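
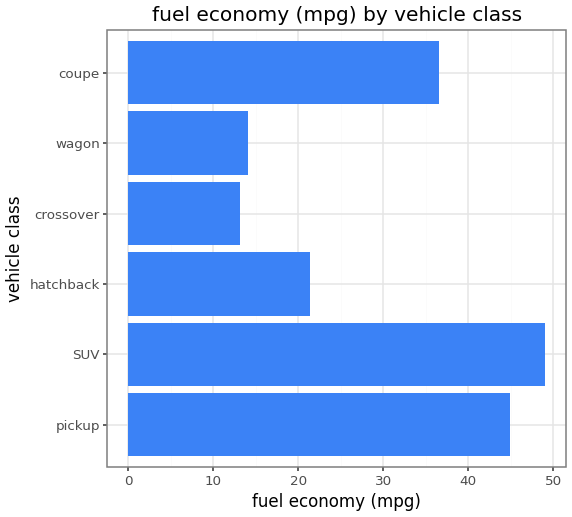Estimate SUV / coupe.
≈ 1.43×

SUV ≈ 50, coupe ≈ 35; 50/35 ≈ 1.43.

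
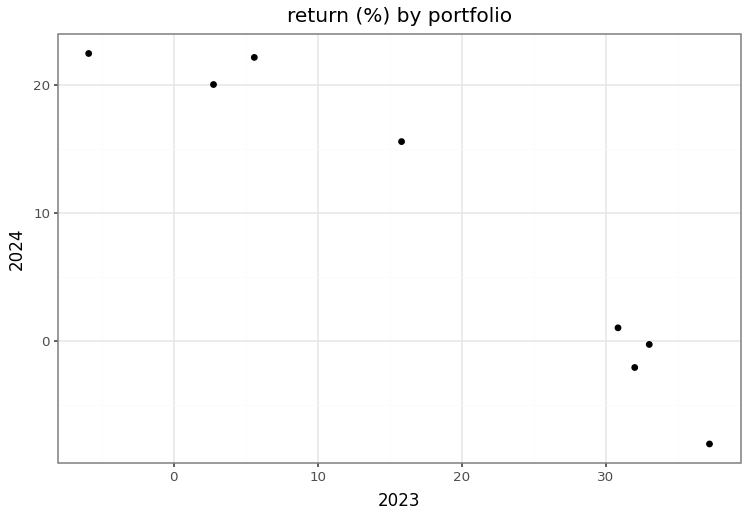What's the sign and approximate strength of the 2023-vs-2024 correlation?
negative, strong

Points are negatively correlated; strong (|r| ≈ 1.0).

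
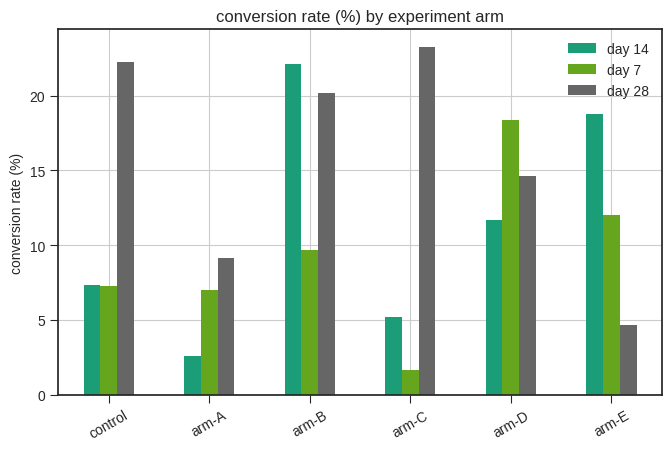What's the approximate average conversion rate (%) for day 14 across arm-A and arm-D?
≈ 7

(2 + 12) / 2 ≈ 7.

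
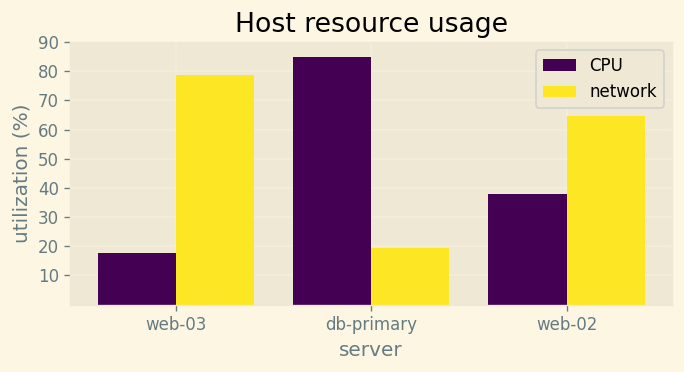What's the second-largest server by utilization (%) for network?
web-02

Top 3 for network: web-03 ≈ 80, web-02 ≈ 60, db-primary ≈ 20.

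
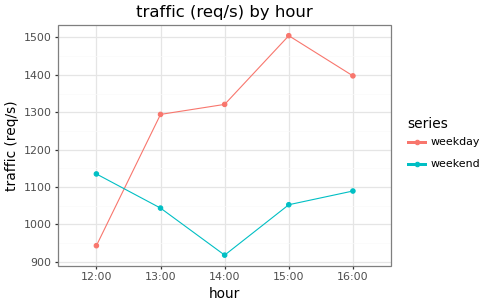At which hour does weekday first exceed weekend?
12:00: weekday ≈ 950 vs weekend ≈ 1150 (not yet); 13:00: weekday ≈ 1300 vs weekend ≈ 1050 (first crossover).

13:00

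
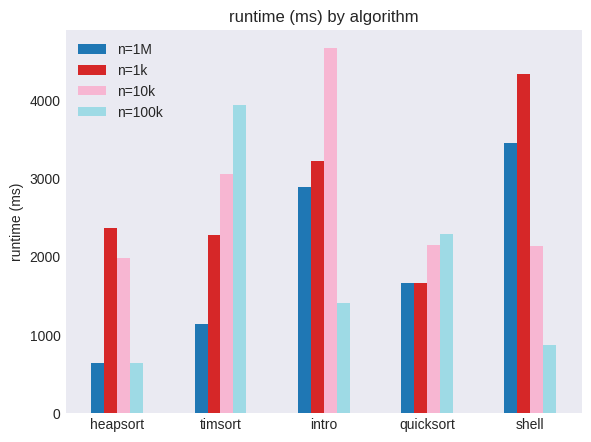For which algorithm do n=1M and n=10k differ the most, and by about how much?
timsort: n=1M ≈ 1000, n=10k ≈ 3000 → gap ≈ 2000. Next-largest (intro) is only ≈ 1500.

timsort, ≈ 2000 ms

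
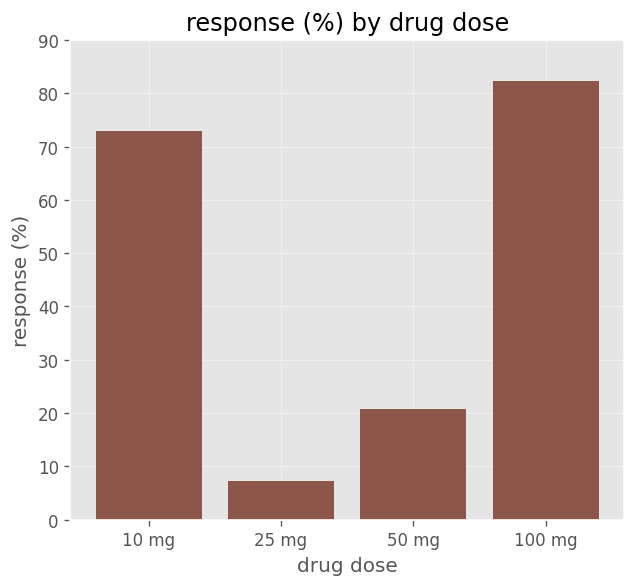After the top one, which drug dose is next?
10 mg

Top 3: 100 mg ≈ 80, 10 mg ≈ 70, 50 mg ≈ 20.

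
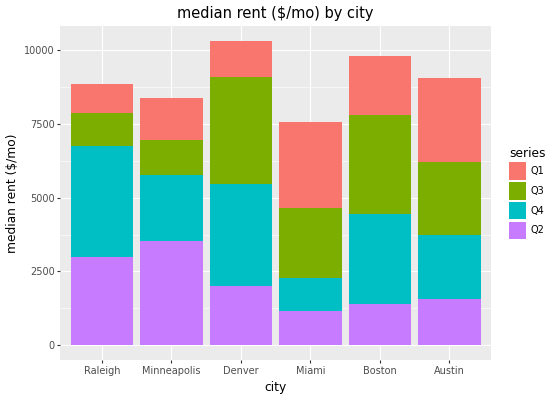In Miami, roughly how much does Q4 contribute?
Q4 top ≈ 2000, bottom ≈ 1000; segment ≈ 1000.

≈ 1000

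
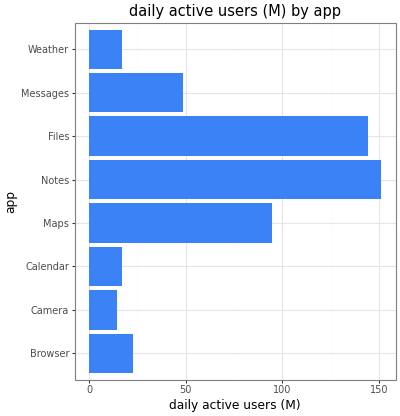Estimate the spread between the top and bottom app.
Max Notes ≈ 160, min Camera ≈ 20; range ≈ 140.

≈ 140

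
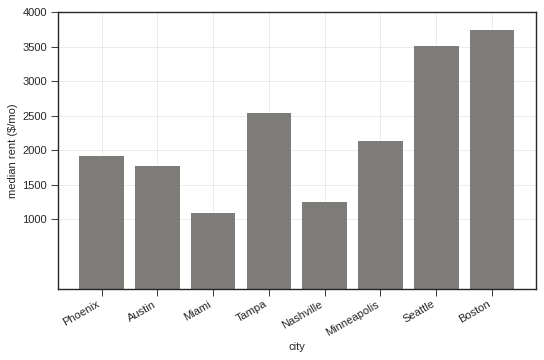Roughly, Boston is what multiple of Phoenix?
≈ 1.75×

Boston ≈ 3500, Phoenix ≈ 2000; 3500/2000 ≈ 1.75.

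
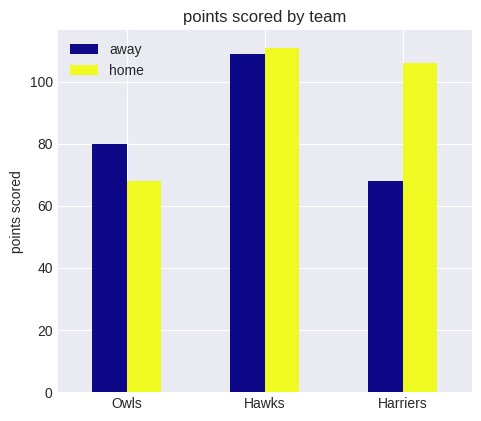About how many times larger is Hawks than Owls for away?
≈ 1.38×

Hawks ≈ 110, Owls ≈ 80; 110/80 ≈ 1.38.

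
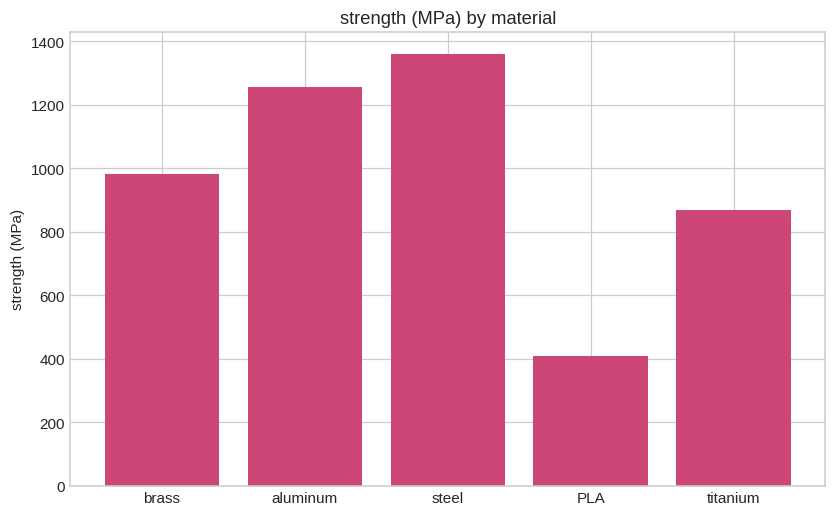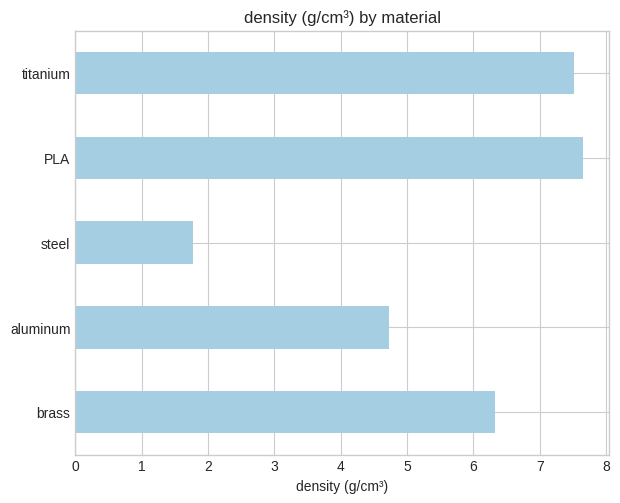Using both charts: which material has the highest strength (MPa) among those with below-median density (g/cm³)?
steel

Chart 2 median density (g/cm³) ≈ 6; below-median materials: aluminum, steel. Among those, steel has the highest strength (MPa) (≈ 1400).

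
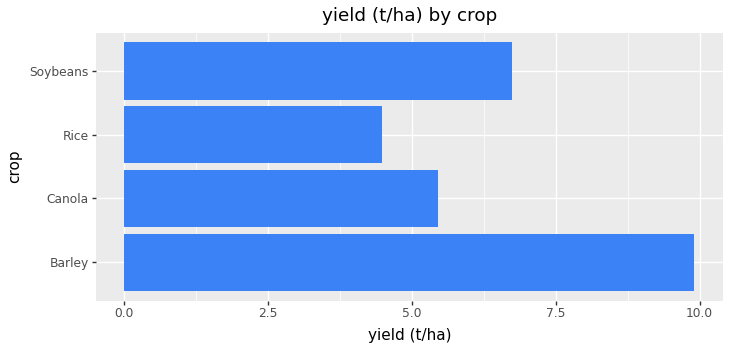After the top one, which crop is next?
Top 3: Barley ≈ 10, Soybeans ≈ 7, Canola ≈ 5.

Soybeans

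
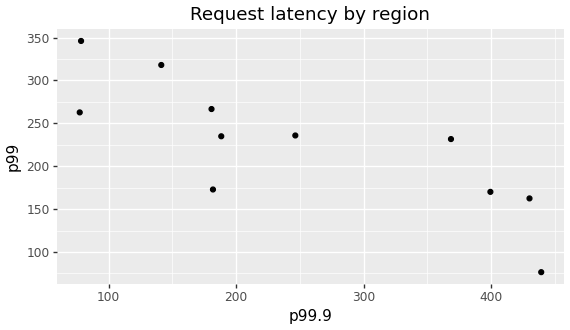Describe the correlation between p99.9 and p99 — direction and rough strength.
Points are negatively correlated; strong (|r| ≈ 0.8).

negative, strong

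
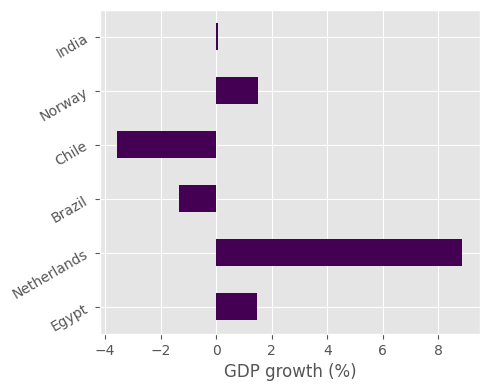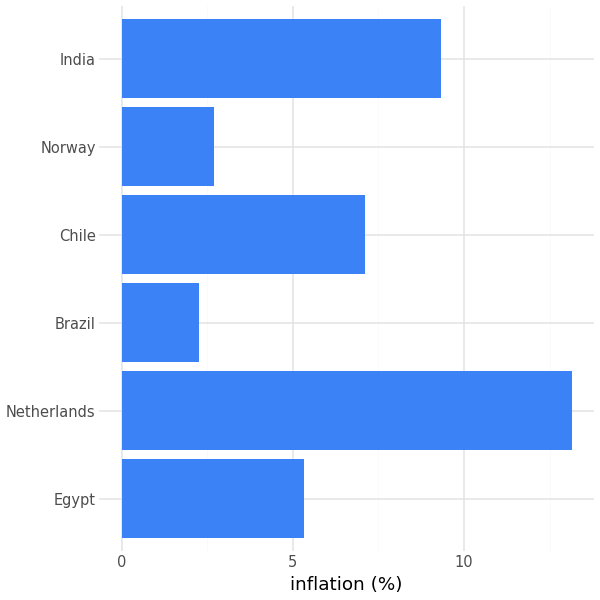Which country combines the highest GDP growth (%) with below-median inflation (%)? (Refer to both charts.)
Norway

Chart 2 median inflation (%) ≈ 6; below-median countries: Egypt, Brazil, Norway. Among those, Norway has the highest GDP growth (%) (≈ 2).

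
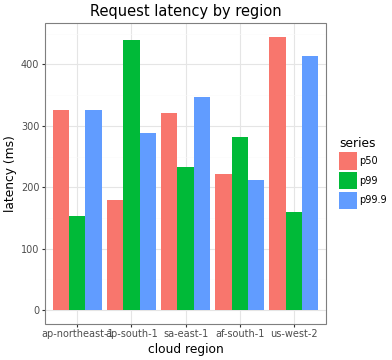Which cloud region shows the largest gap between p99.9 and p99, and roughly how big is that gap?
us-west-2, ≈ 250 ms

us-west-2: p99.9 ≈ 400, p99 ≈ 150 → gap ≈ 250. Next-largest (ap-northeast-1) is only ≈ 200.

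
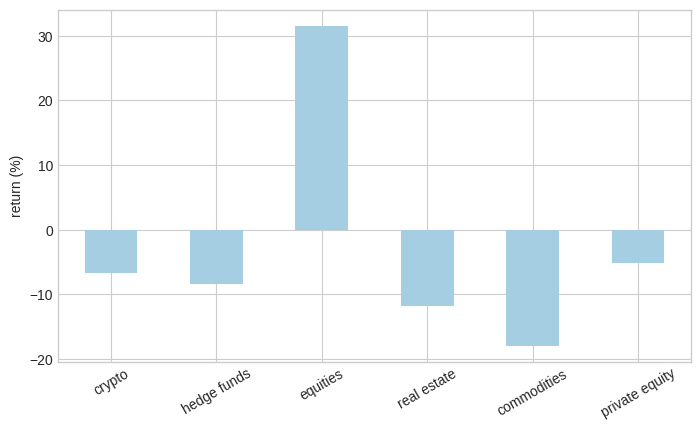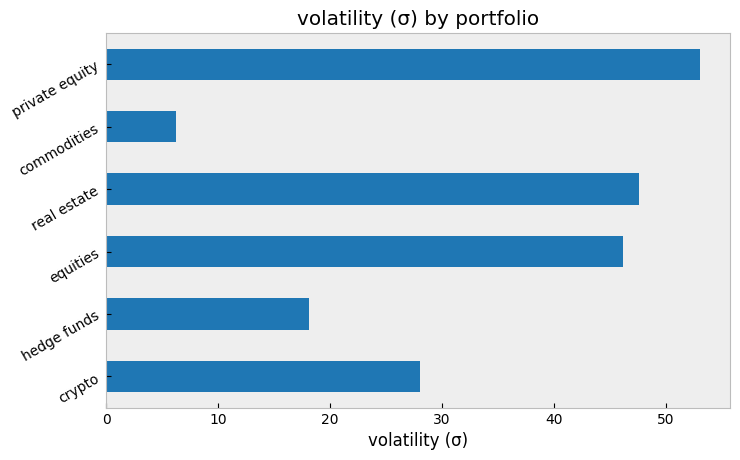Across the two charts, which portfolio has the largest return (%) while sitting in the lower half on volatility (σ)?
Chart 2 median volatility (σ) ≈ 35; below-median portfolios: crypto, hedge funds, commodities. Among those, crypto has the highest return (%) (≈ -5).

crypto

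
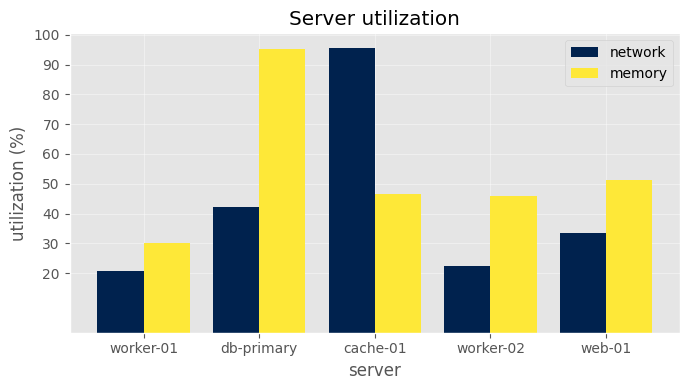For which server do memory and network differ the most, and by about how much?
db-primary, ≈ 60 %

db-primary: memory ≈ 100, network ≈ 40 → gap ≈ 60. Next-largest (cache-01) is only ≈ 50.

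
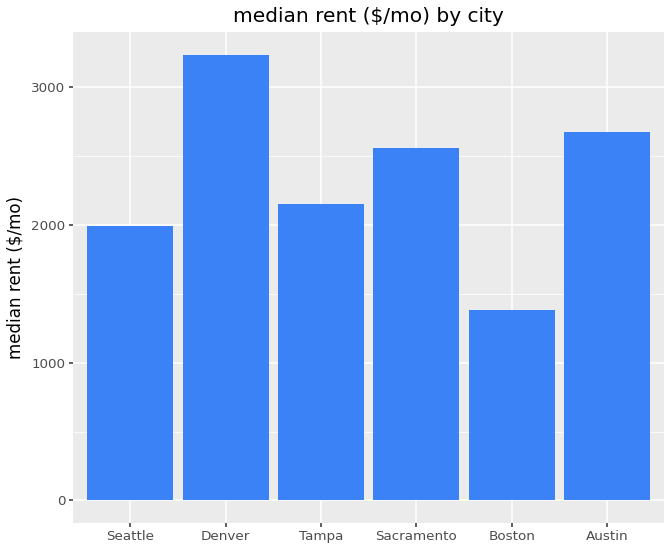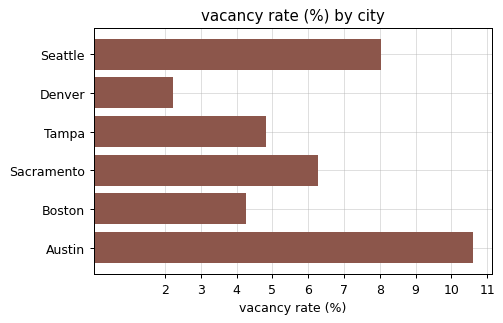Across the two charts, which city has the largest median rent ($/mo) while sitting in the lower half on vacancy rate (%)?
Denver

Chart 2 median vacancy rate (%) ≈ 6; below-median cities: Denver, Tampa, Boston. Among those, Denver has the highest median rent ($/mo) (≈ 3000).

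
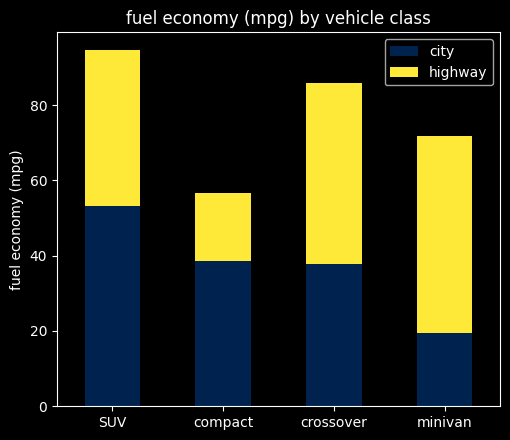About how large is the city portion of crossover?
≈ 40

city top ≈ 40, bottom ≈ 0; segment ≈ 40.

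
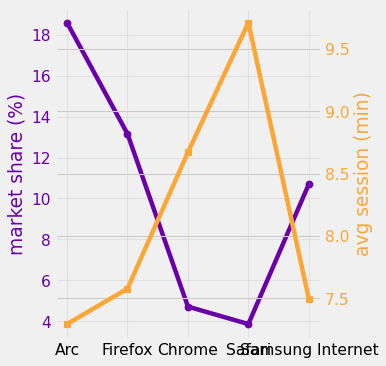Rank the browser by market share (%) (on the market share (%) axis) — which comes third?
Top 4 (on the market share (%) axis): Arc ≈ 18, Firefox ≈ 14, Samsung Internet ≈ 10, Chrome ≈ 4.

Samsung Internet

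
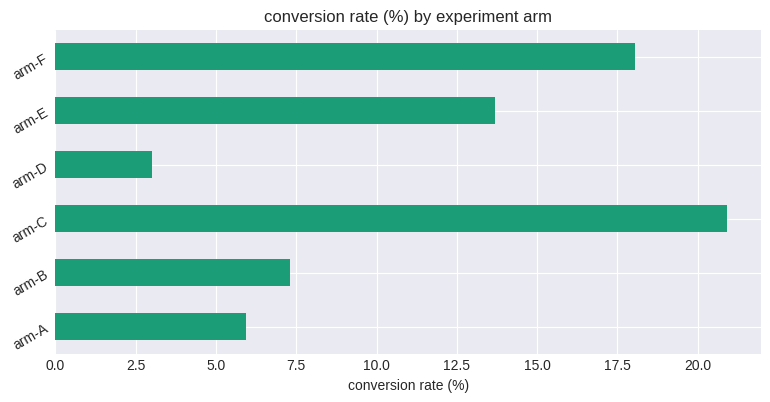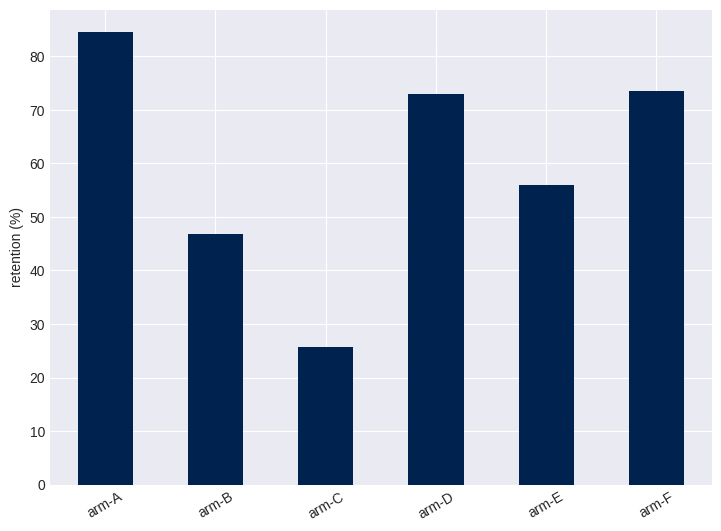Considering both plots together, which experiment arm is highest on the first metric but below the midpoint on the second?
Chart 2 median retention (%) ≈ 60; below-median experiment arms: arm-B, arm-C, arm-E. Among those, arm-C has the highest conversion rate (%) (≈ 20).

arm-C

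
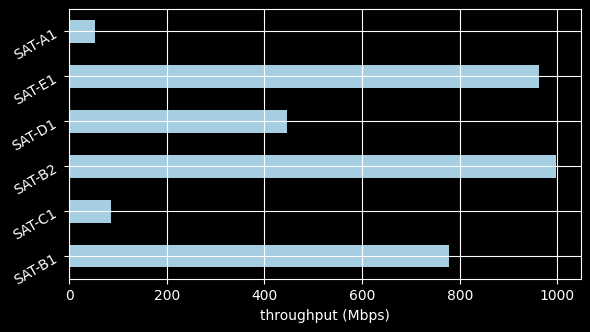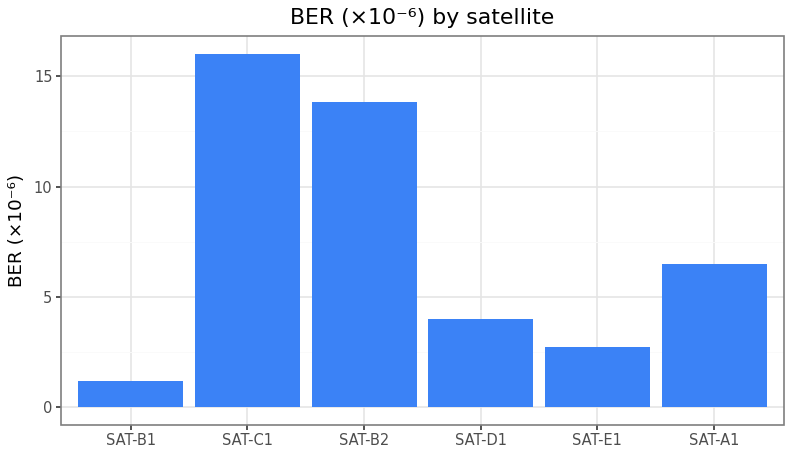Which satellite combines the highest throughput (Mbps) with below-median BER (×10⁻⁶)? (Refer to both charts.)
SAT-E1

Chart 2 median BER (×10⁻⁶) ≈ 6; below-median satellites: SAT-B1, SAT-D1, SAT-E1. Among those, SAT-E1 has the highest throughput (Mbps) (≈ 1000).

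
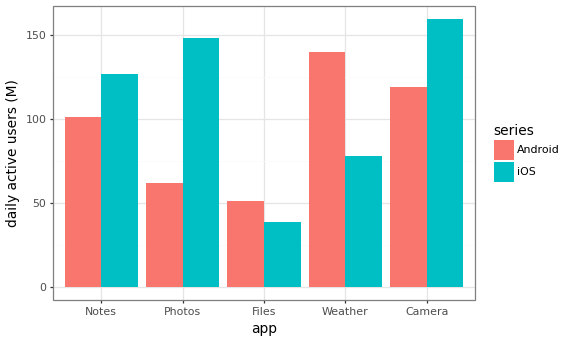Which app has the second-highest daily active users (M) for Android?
Top 3 for Android: Weather ≈ 140, Camera ≈ 120, Notes ≈ 100.

Camera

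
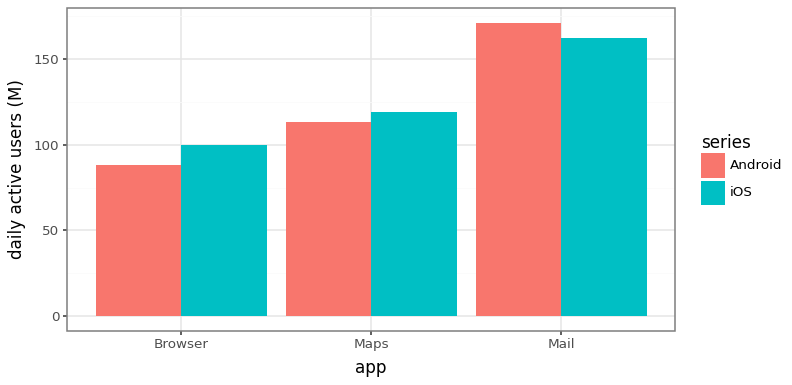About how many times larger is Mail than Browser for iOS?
≈ 1.6×

Mail ≈ 160, Browser ≈ 100; 160/100 ≈ 1.6.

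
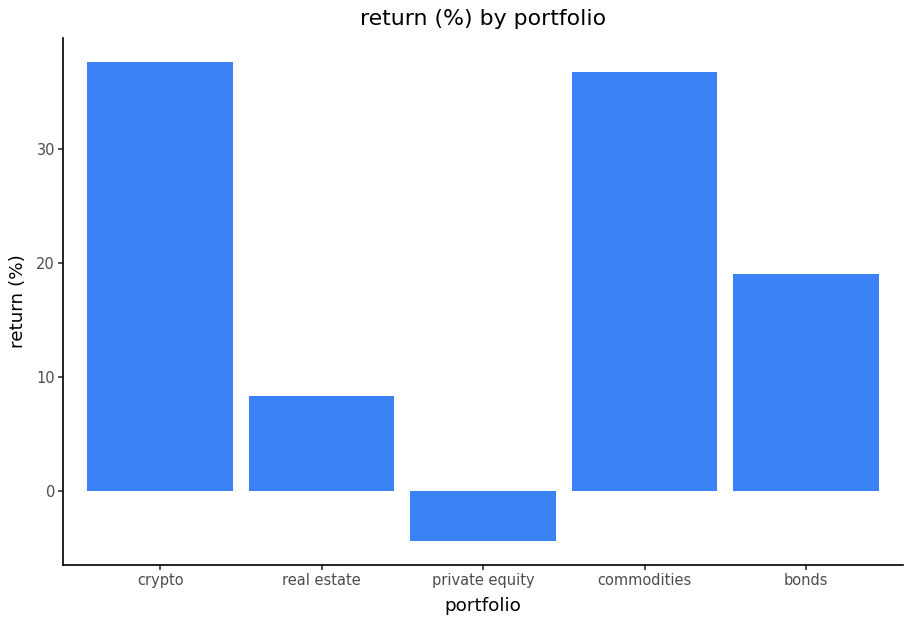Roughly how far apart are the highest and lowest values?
≈ 45

Max crypto ≈ 40, min private equity ≈ -5; range ≈ 45.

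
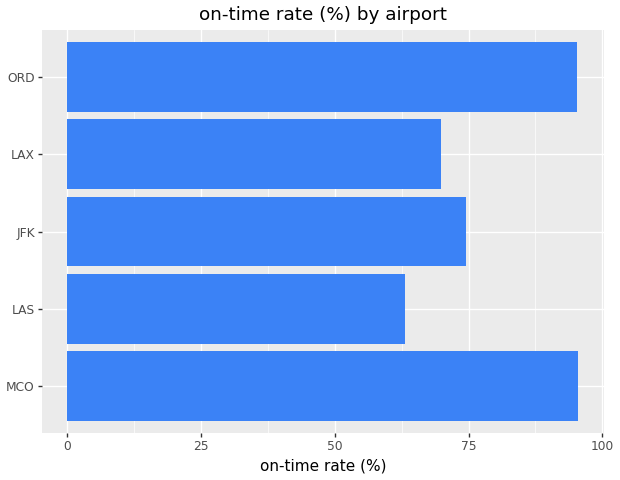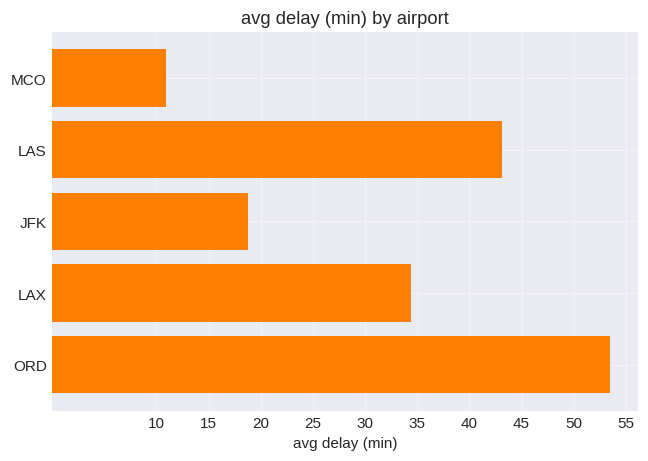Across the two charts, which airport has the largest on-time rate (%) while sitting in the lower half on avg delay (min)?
Chart 2 median avg delay (min) ≈ 35; below-median airports: MCO, JFK. Among those, MCO has the highest on-time rate (%) (≈ 100).

MCO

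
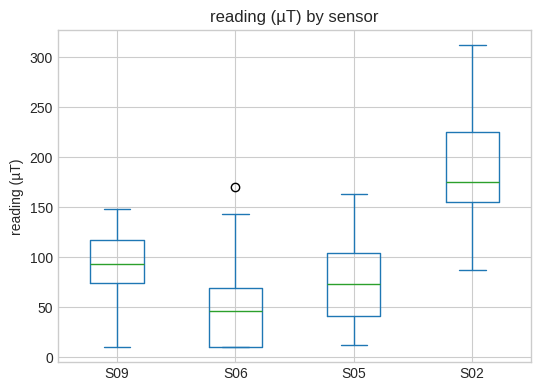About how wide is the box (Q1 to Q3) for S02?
≈ 60

Q3 ≈ 220, Q1 ≈ 160; IQR ≈ 60.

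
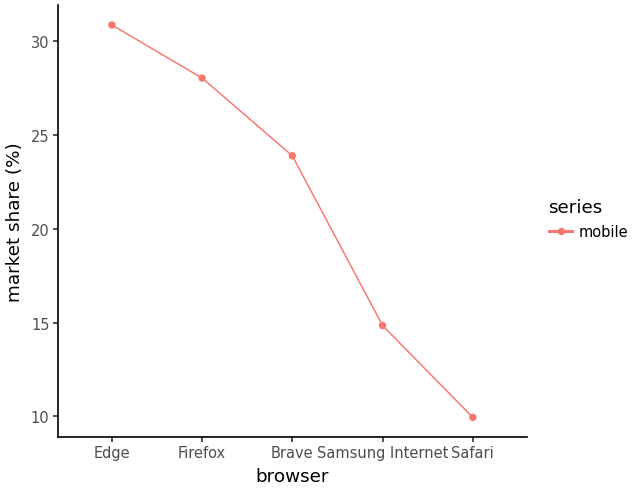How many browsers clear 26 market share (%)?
2

Above 26: Edge, Firefox.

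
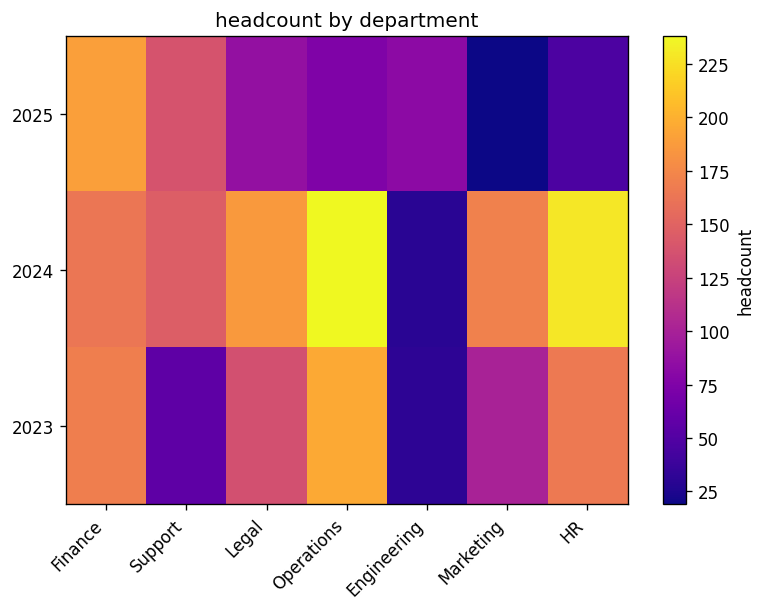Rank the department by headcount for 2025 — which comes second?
Top 3 for 2025: Finance ≈ 200, Support ≈ 140, Legal ≈ 80.

Support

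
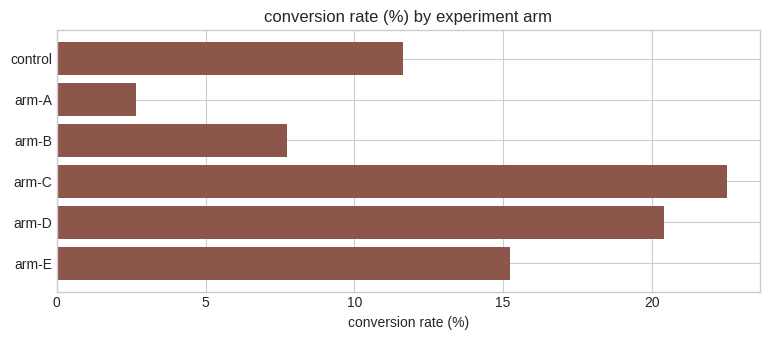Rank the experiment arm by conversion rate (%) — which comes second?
Top 3: arm-C ≈ 22, arm-D ≈ 20, arm-E ≈ 16.

arm-D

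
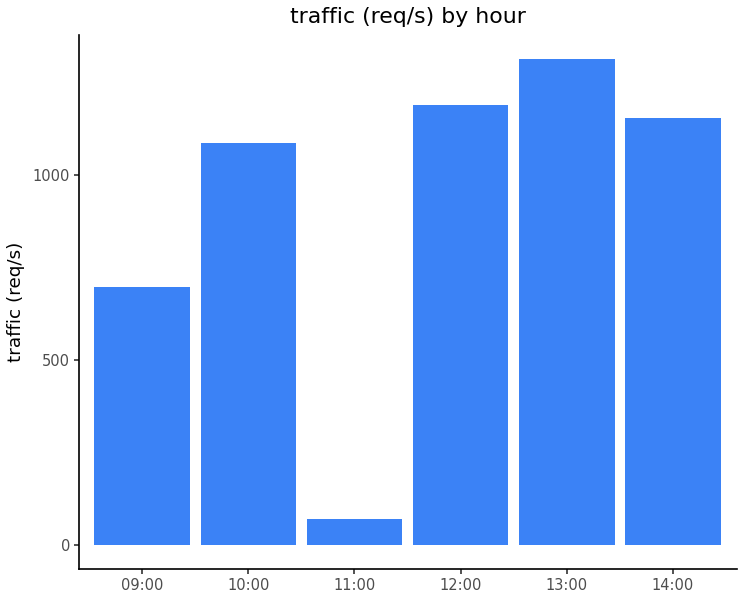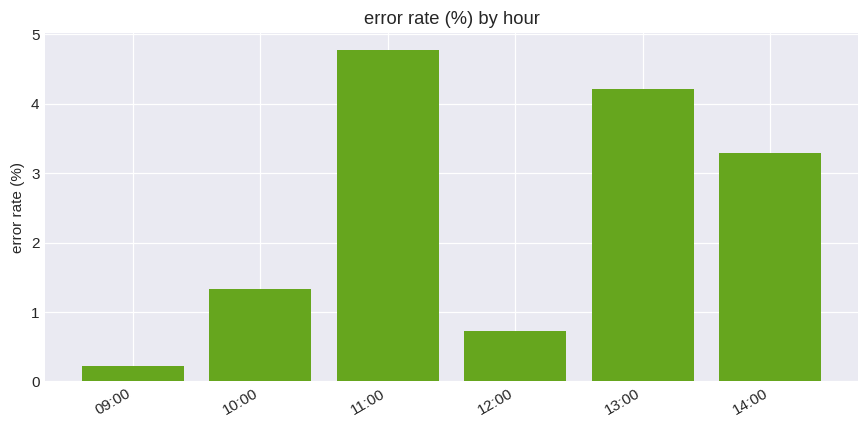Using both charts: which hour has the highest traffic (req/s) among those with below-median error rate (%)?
Chart 2 median error rate (%) ≈ 2.5; below-median hours: 09:00, 10:00, 12:00. Among those, 12:00 has the highest traffic (req/s) (≈ 1200).

12:00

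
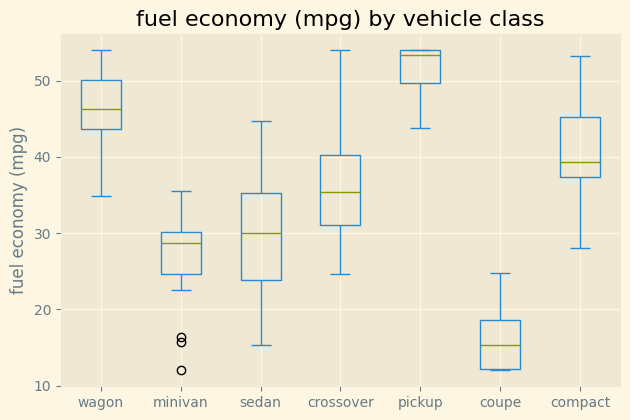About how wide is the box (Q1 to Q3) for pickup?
≈ 5

Q3 ≈ 55, Q1 ≈ 50; IQR ≈ 5.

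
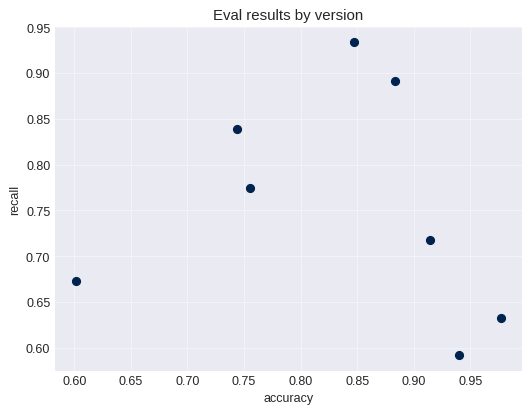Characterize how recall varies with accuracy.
no clear correlation

Points are roughly uncorrelated; weak (|r| ≈ 0.2).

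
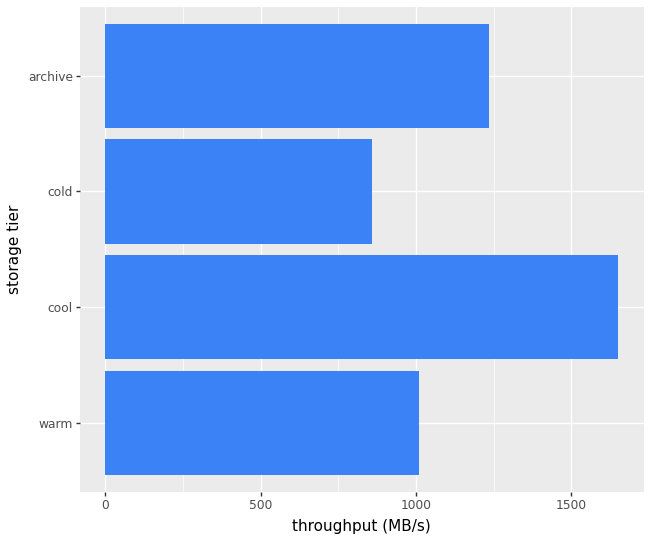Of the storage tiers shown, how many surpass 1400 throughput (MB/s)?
1

Above 1400: cool.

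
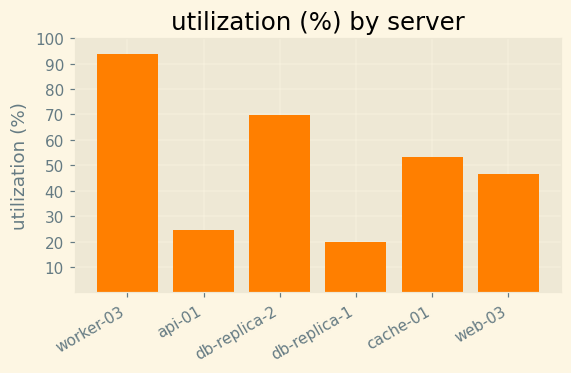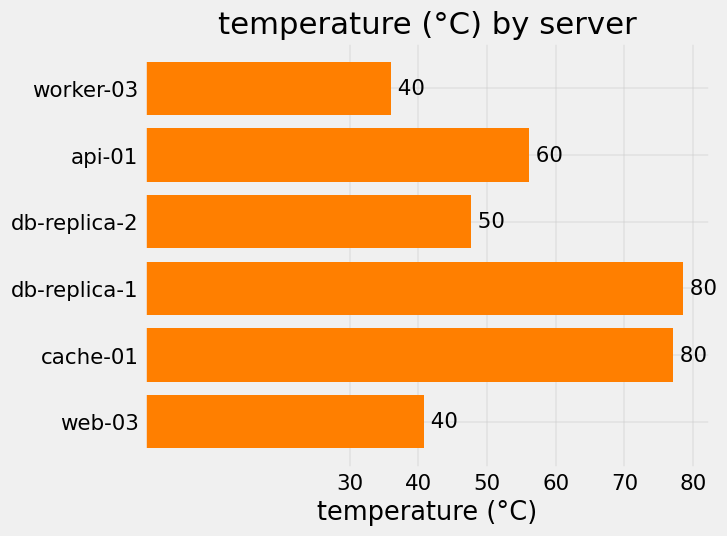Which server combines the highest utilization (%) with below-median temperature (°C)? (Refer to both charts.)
Chart 2 median temperature (°C) ≈ 50; below-median servers: worker-03, db-replica-2, web-03. Among those, worker-03 has the highest utilization (%) (≈ 90).

worker-03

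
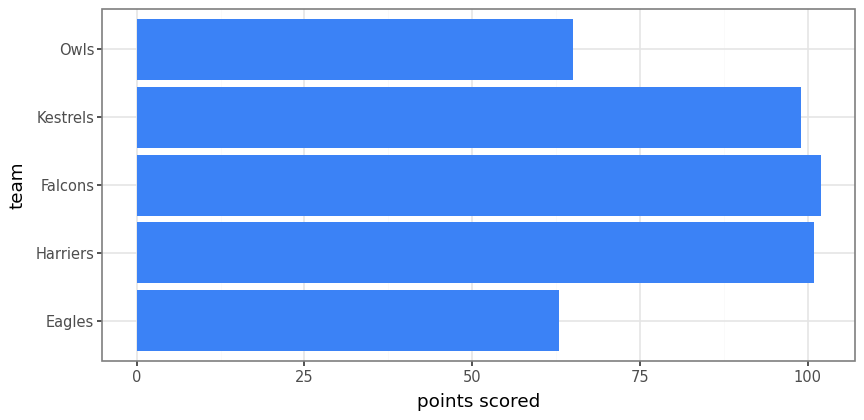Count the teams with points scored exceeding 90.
3

Above 90: Harriers, Falcons, Kestrels.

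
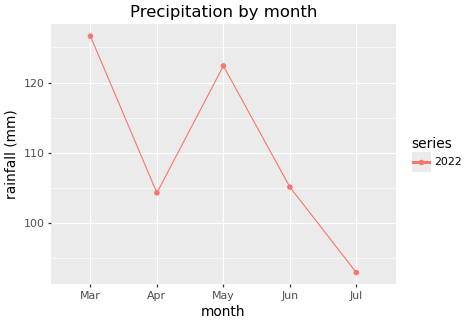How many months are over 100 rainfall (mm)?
Above 100: Mar, Apr, May, Jun.

4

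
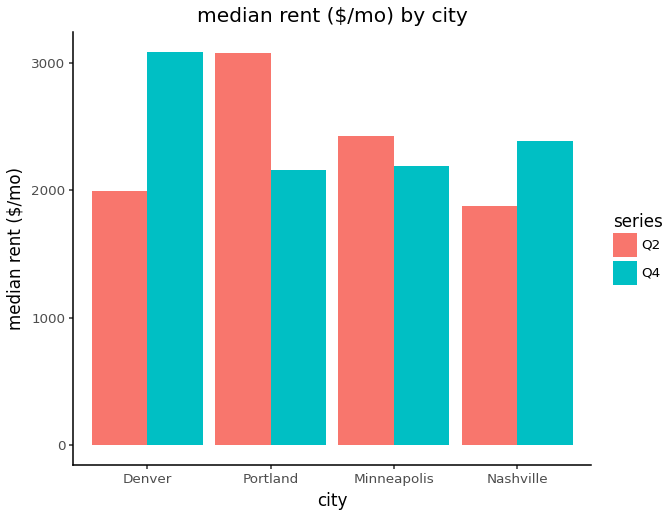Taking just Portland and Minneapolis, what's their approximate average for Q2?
≈ 2750

(3000 + 2500) / 2 ≈ 2750.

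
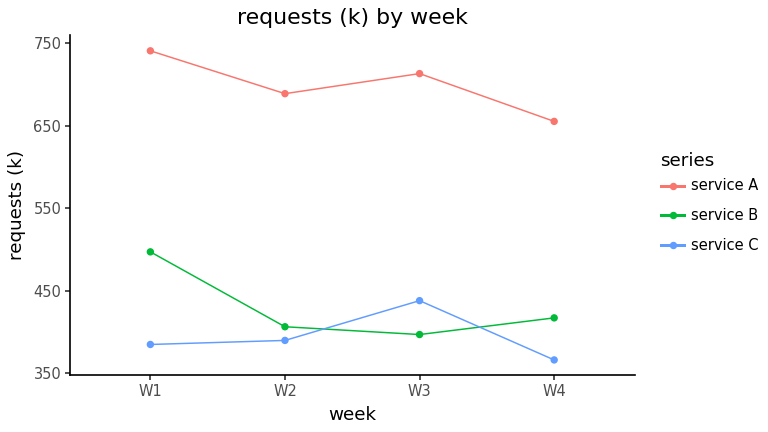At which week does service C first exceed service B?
W2: service C ≈ 400 vs service B ≈ 400 (not yet); W3: service C ≈ 450 vs service B ≈ 400 (first crossover).

W3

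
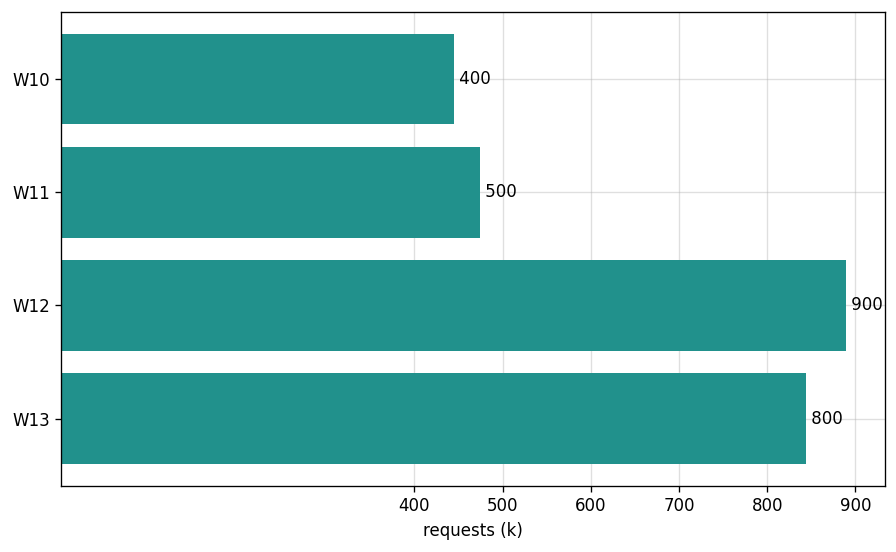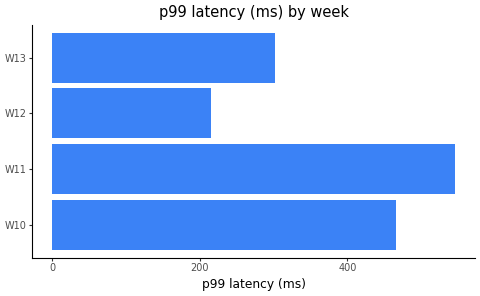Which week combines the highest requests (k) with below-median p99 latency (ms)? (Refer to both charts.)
Chart 2 median p99 latency (ms) ≈ 400; below-median weeks: W12, W13. Among those, W12 has the highest requests (k) (≈ 900).

W12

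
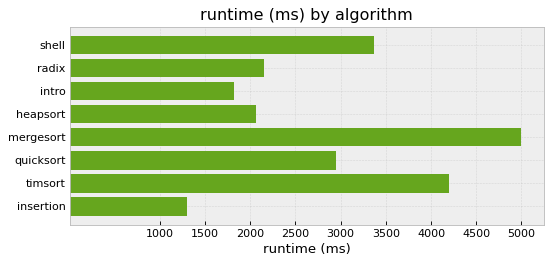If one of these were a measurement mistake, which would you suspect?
mergesort

mergesort ≈ 5000; the rest sit between ≈ 1500 and ≈ 4000.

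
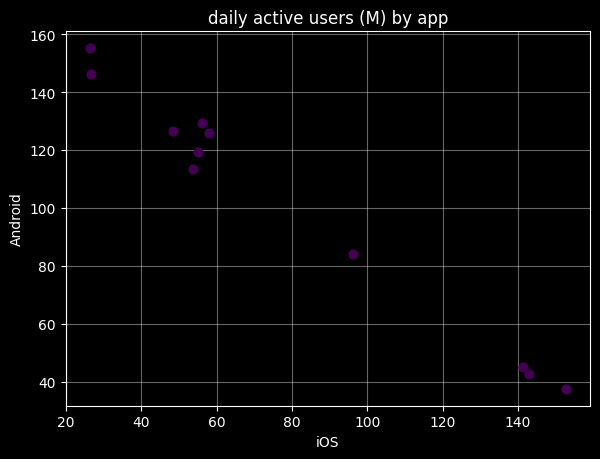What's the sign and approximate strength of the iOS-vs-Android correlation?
negative, strong

Points are negatively correlated; strong (|r| ≈ 1.0).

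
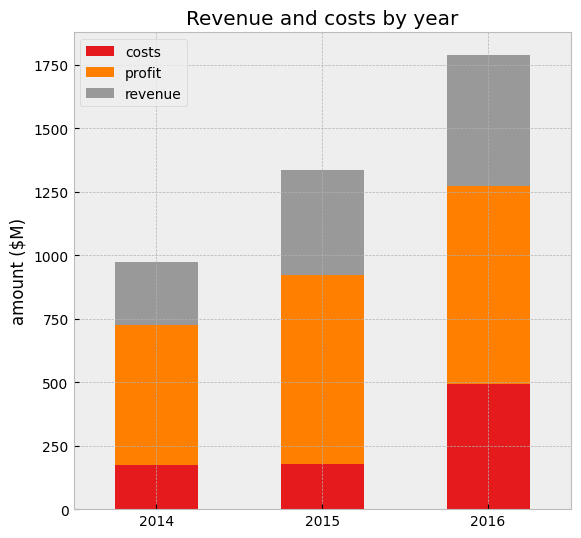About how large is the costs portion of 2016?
≈ 400

costs top ≈ 400, bottom ≈ 0; segment ≈ 400.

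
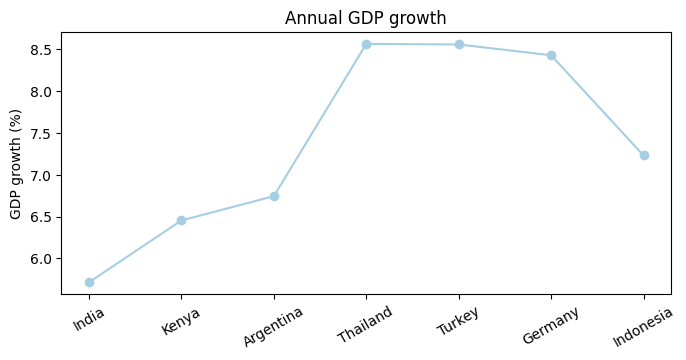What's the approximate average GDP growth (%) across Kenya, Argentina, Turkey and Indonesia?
≈ 7.12

(6.5 + 6.5 + 8.5 + 7.0) / 4 ≈ 7.12.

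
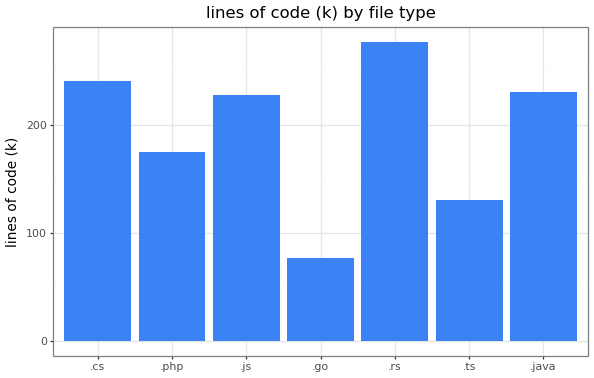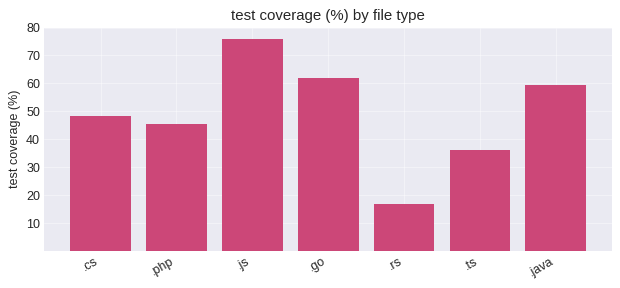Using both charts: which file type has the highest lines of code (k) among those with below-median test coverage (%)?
Chart 2 median test coverage (%) ≈ 50; below-median file types: .php, .rs, .ts. Among those, .rs has the highest lines of code (k) (≈ 300).

.rs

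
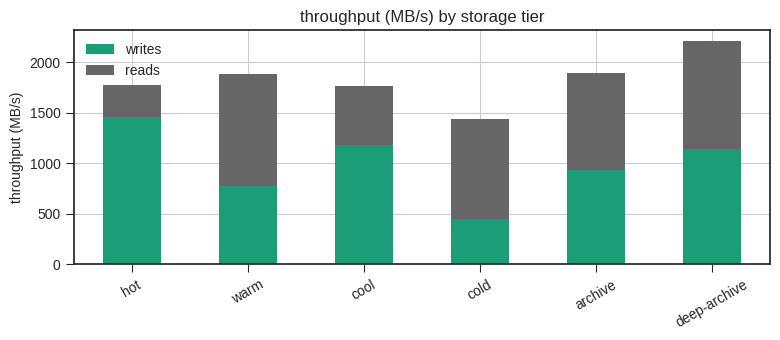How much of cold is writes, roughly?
writes top ≈ 400, bottom ≈ 0; segment ≈ 400.

≈ 400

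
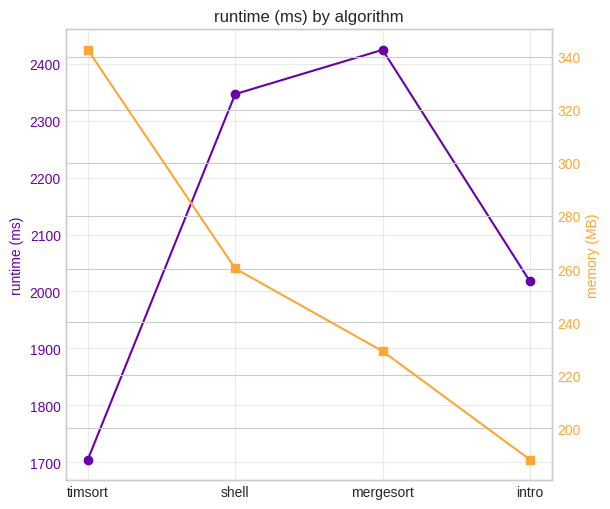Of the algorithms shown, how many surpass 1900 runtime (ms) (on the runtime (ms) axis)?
3

Above 1900: shell, mergesort, intro.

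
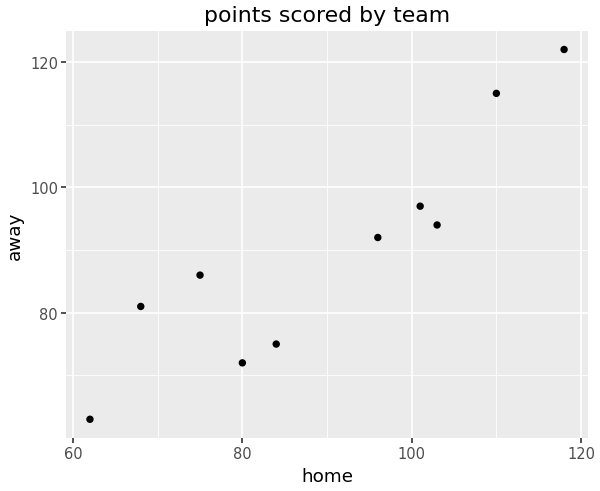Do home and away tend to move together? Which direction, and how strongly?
positive, strong

Points are positively correlated; strong (|r| ≈ 0.9).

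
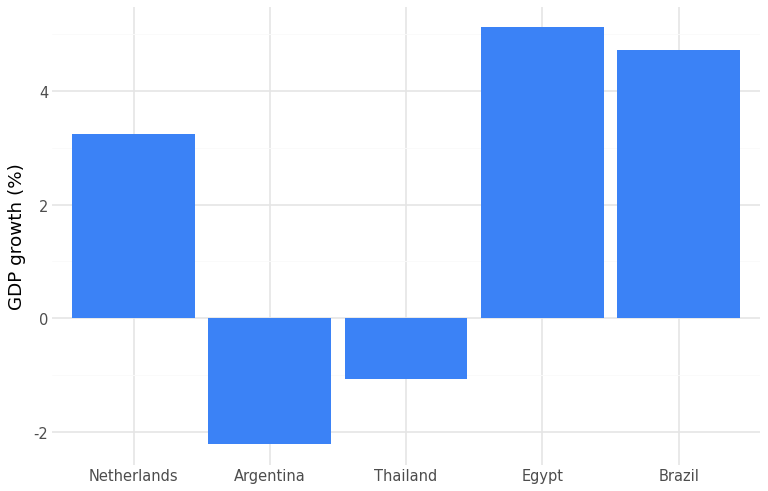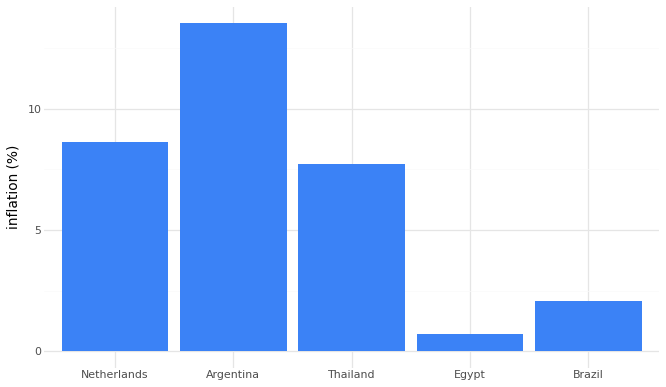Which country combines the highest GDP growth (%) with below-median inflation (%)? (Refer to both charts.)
Egypt

Chart 2 median inflation (%) ≈ 8; below-median countries: Egypt, Brazil. Among those, Egypt has the highest GDP growth (%) (≈ 5).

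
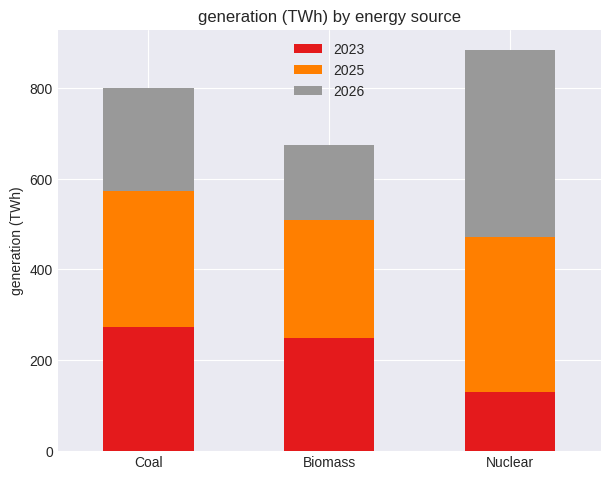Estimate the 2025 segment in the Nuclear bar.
2025 top ≈ 500, bottom ≈ 100; segment ≈ 400.

≈ 400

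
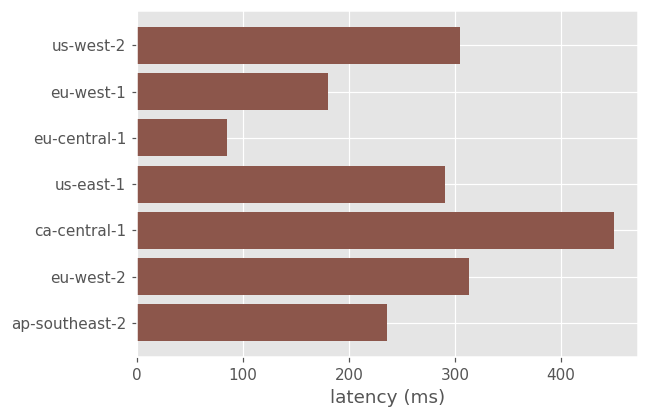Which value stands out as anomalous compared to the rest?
eu-central-1

eu-central-1 ≈ 100; the rest sit between ≈ 200 and ≈ 450.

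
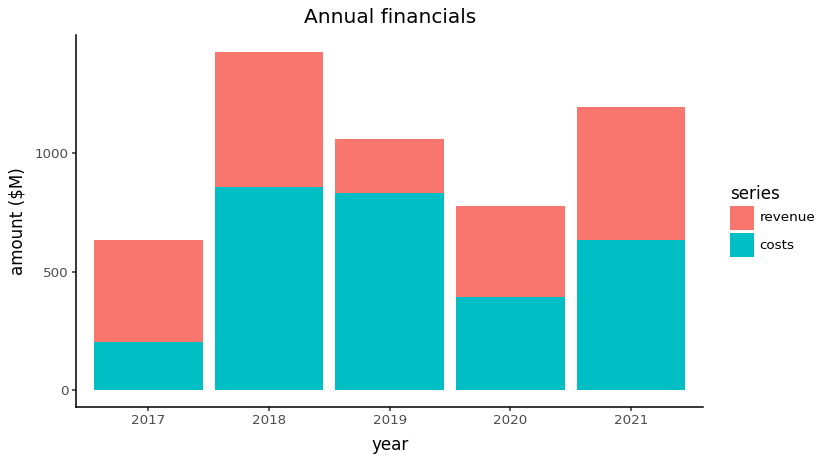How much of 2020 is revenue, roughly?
≈ 400

revenue top ≈ 800, bottom ≈ 400; segment ≈ 400.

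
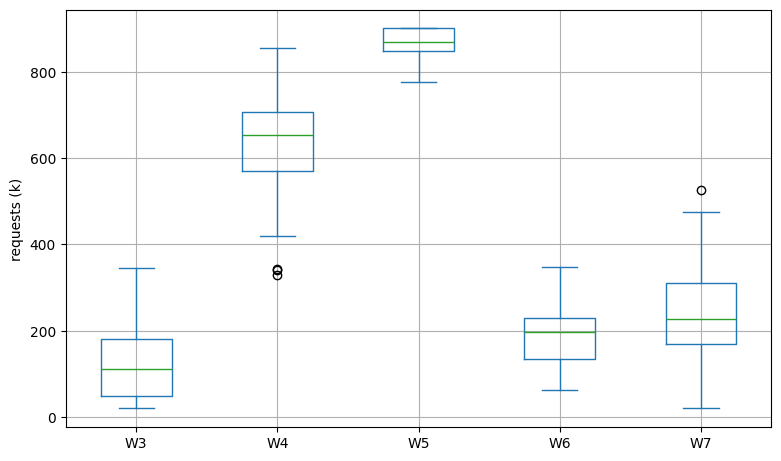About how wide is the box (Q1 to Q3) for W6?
≈ 100

Q3 ≈ 200, Q1 ≈ 100; IQR ≈ 100.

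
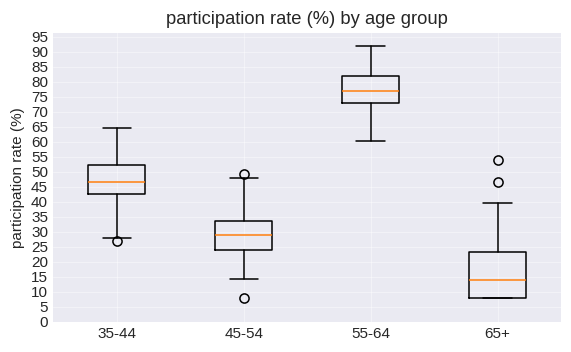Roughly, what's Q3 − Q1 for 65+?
Q3 ≈ 25, Q1 ≈ 10; IQR ≈ 15.

≈ 15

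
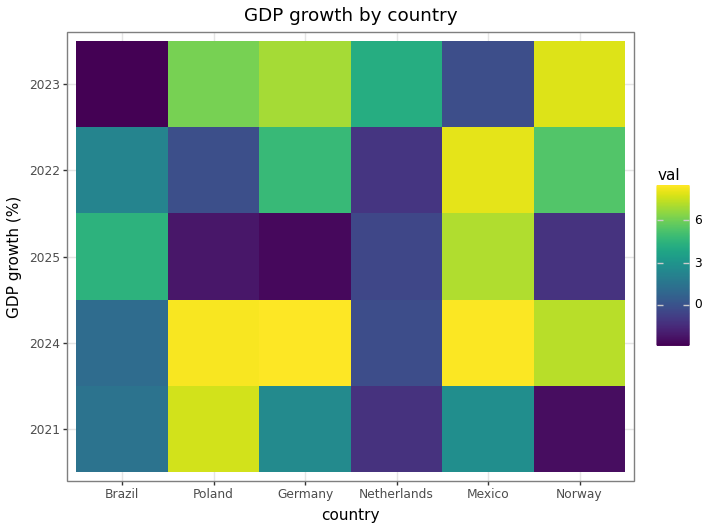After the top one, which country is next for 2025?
Top 3 for 2025: Mexico ≈ 7, Brazil ≈ 4, Netherlands ≈ 0.

Brazil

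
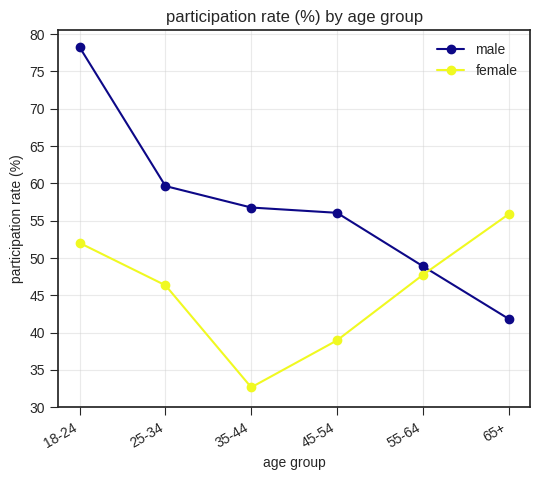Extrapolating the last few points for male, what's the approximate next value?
Last three: 55, 50, 40 → slope ≈ -7.5/step → next ≈ 32.5.

≈ 32.5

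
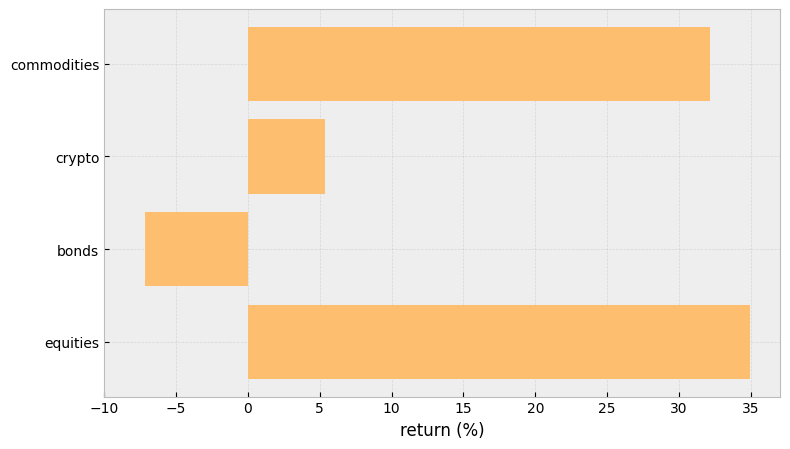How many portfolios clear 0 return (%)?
Above 0: commodities, crypto, equities.

3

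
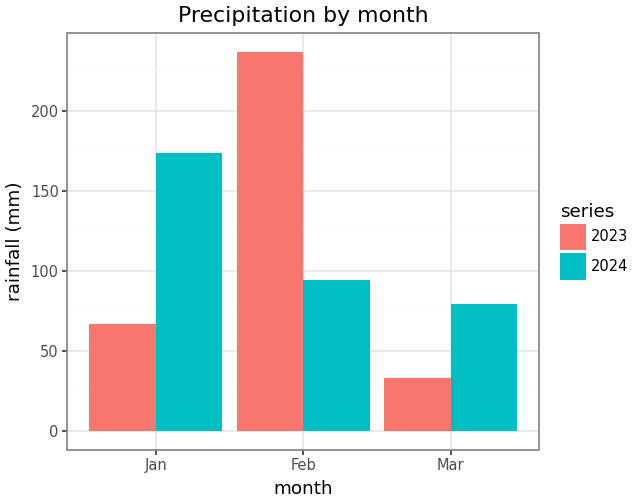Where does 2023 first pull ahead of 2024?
Jan: 2023 ≈ 60 vs 2024 ≈ 180 (not yet); Feb: 2023 ≈ 240 vs 2024 ≈ 100 (first crossover).

Feb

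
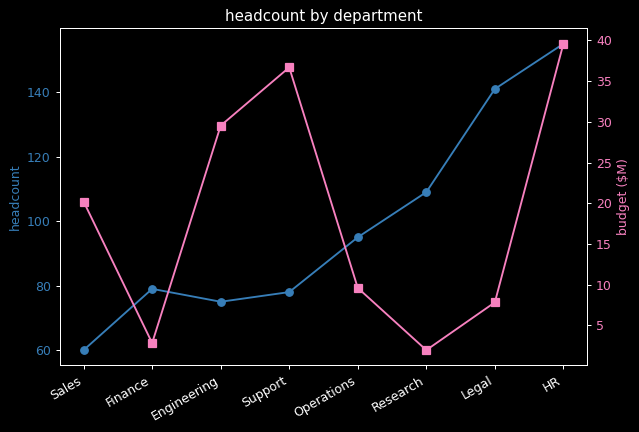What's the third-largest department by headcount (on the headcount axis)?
Top 4 (on the headcount axis): HR ≈ 160, Legal ≈ 140, Research ≈ 110, Operations ≈ 100.

Research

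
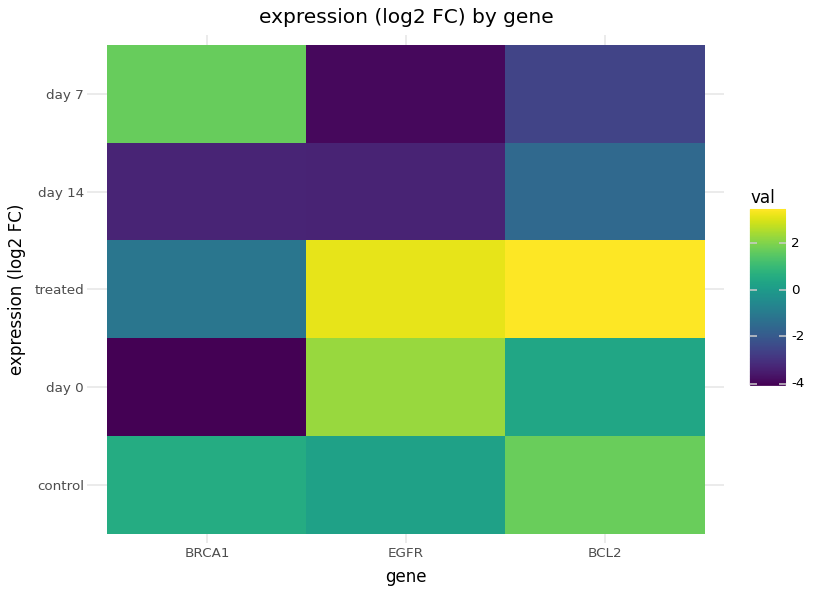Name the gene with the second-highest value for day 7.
Top 3 for day 7: BRCA1 ≈ 2, BCL2 ≈ -3, EGFR ≈ -4.

BCL2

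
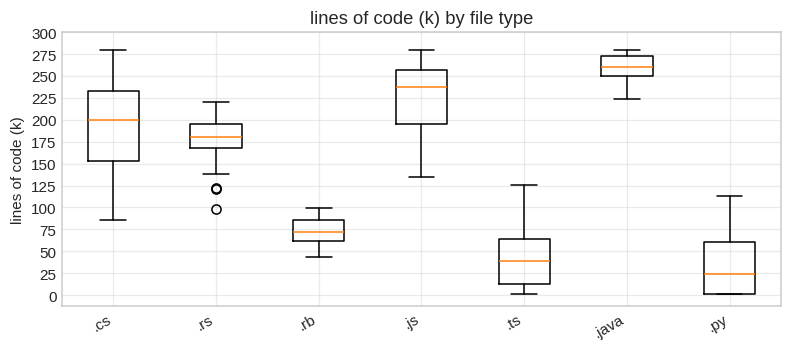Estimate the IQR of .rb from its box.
Q3 ≈ 75, Q1 ≈ 50; IQR ≈ 25.

≈ 25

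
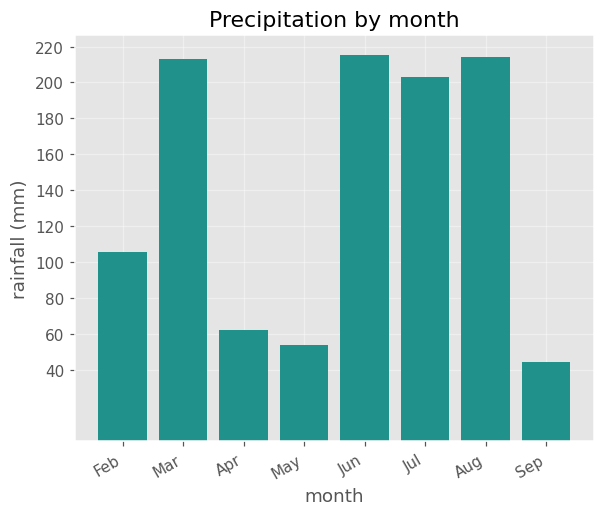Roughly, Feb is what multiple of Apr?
Feb ≈ 100, Apr ≈ 60; 100/60 ≈ 1.67.

≈ 1.67×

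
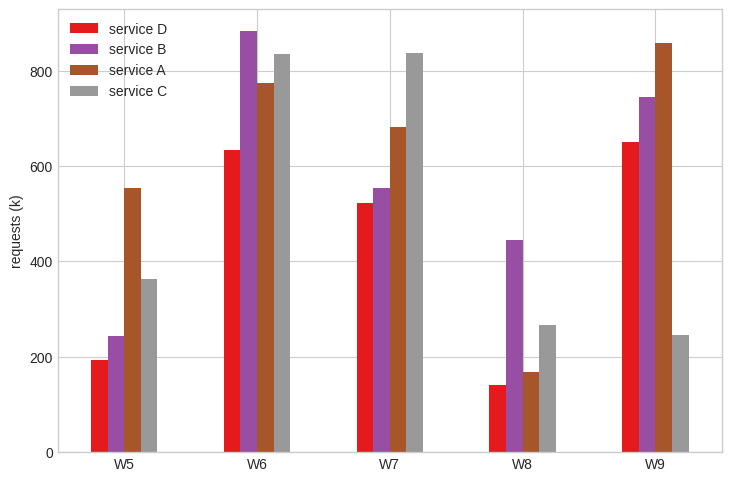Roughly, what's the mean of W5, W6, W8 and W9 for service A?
(600 + 800 + 200 + 900) / 4 ≈ 625.

≈ 625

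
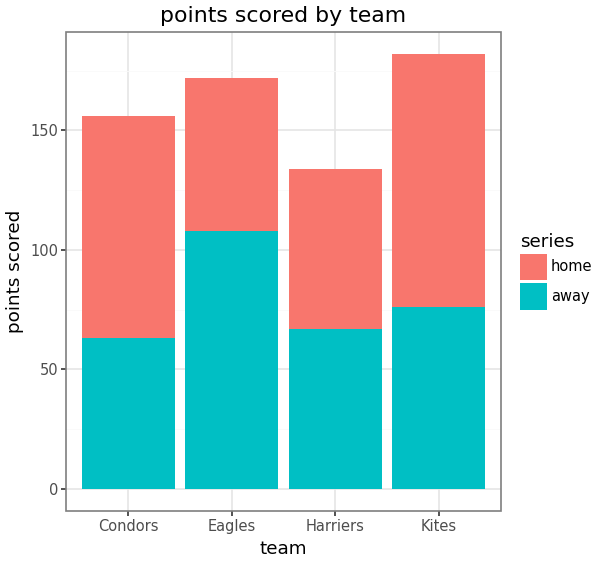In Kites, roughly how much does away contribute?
away top ≈ 80, bottom ≈ 0; segment ≈ 80.

≈ 80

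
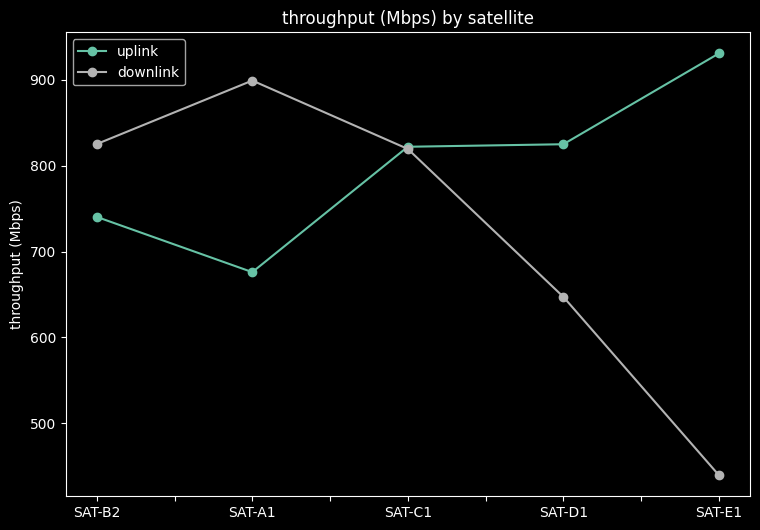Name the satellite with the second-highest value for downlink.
Top 3 for downlink: SAT-A1 ≈ 900, SAT-B2 ≈ 850, SAT-C1 ≈ 800.

SAT-B2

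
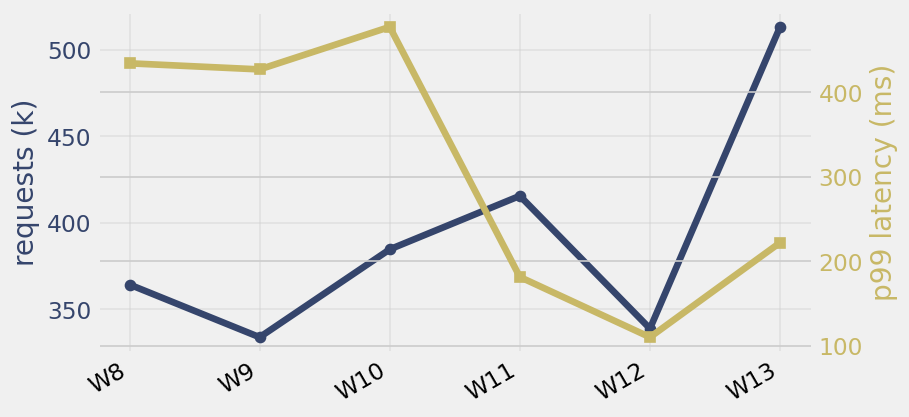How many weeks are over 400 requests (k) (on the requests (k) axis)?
Above 400: W11, W13.

2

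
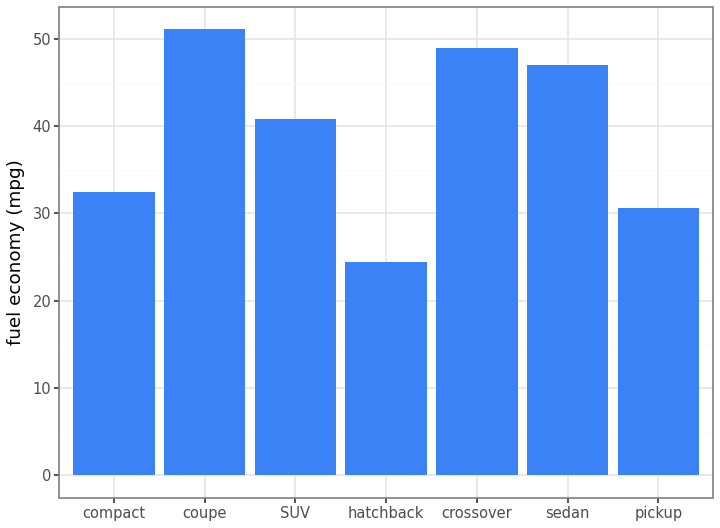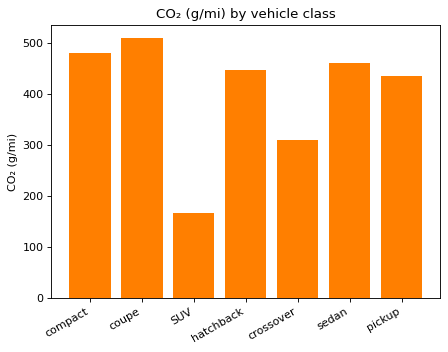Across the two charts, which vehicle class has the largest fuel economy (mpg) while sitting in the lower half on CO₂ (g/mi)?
crossover

Chart 2 median CO₂ (g/mi) ≈ 450; below-median vehicle classes: SUV, crossover, pickup. Among those, crossover has the highest fuel economy (mpg) (≈ 50).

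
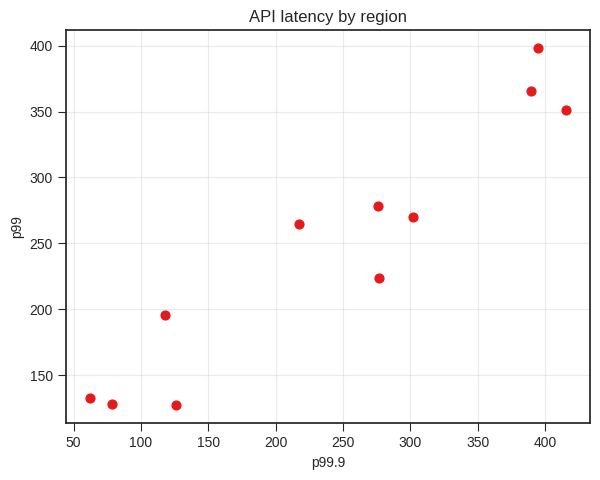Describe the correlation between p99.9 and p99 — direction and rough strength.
Points are positively correlated; strong (|r| ≈ 0.9).

positive, strong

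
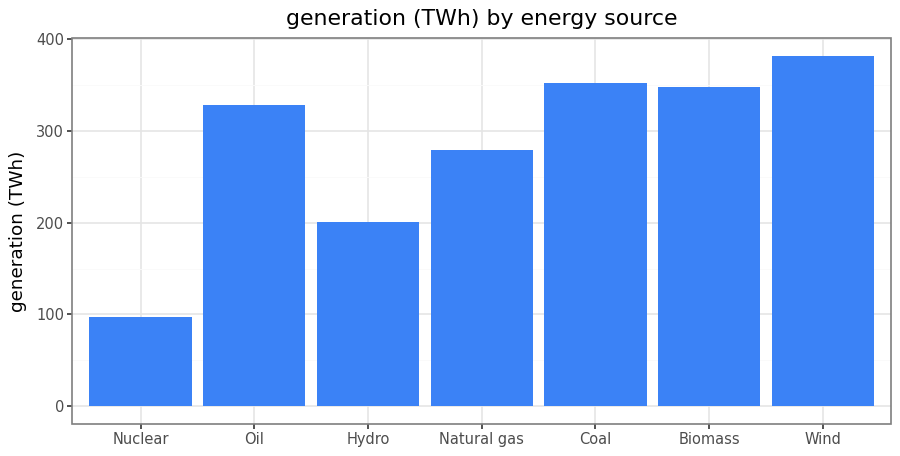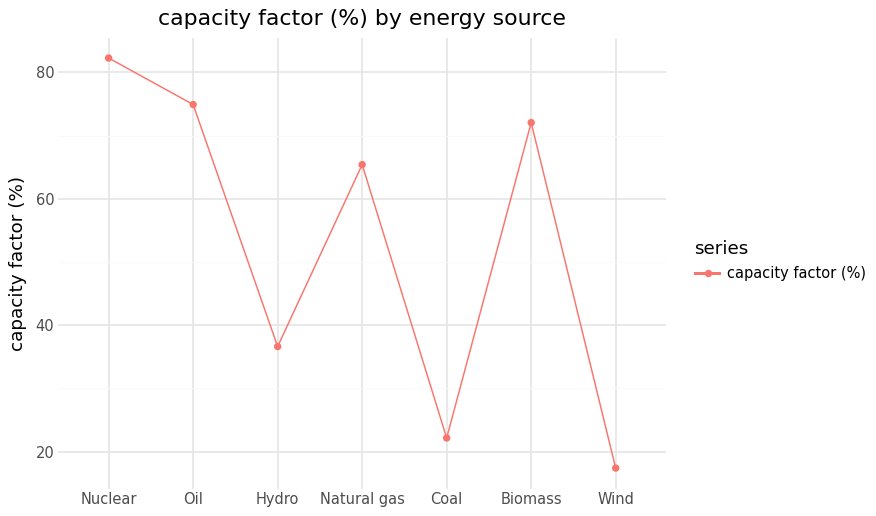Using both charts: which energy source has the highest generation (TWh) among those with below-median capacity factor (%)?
Wind

Chart 2 median capacity factor (%) ≈ 70; below-median energy sources: Hydro, Coal, Wind. Among those, Wind has the highest generation (TWh) (≈ 400).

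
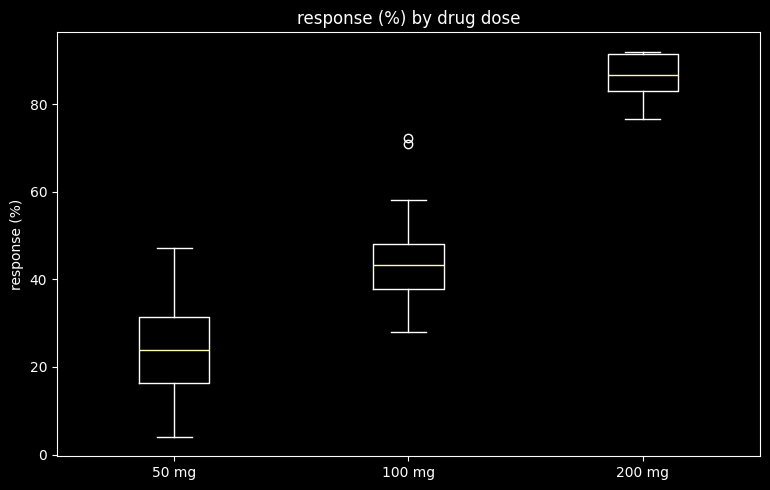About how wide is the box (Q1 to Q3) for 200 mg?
≈ 10

Q3 ≈ 90, Q1 ≈ 80; IQR ≈ 10.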